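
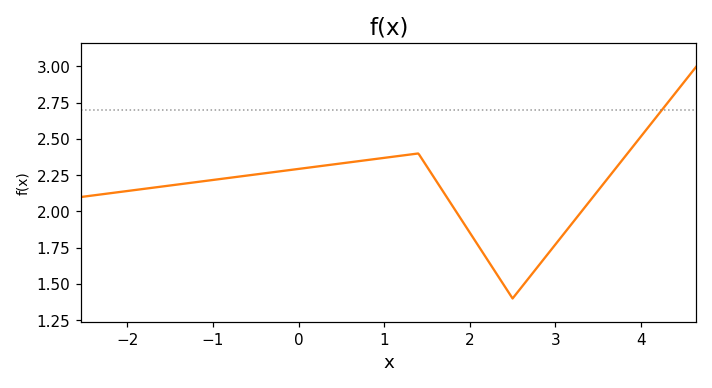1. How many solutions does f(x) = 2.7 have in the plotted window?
1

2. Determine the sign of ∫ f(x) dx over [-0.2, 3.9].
positive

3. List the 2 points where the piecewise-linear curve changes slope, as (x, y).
(1.4, 2.4); (2.5, 1.4)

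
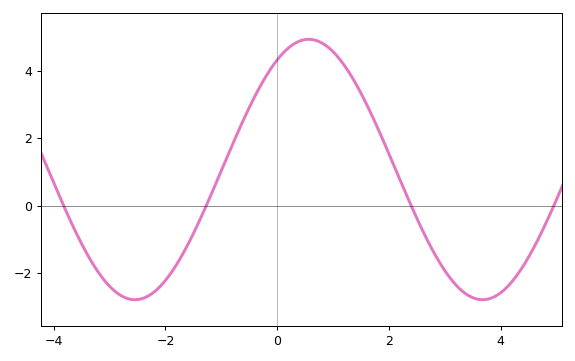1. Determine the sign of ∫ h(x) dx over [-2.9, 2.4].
positive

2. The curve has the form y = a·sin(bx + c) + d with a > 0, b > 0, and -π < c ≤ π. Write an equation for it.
y = 3.86sin(1x + 1) + 1.07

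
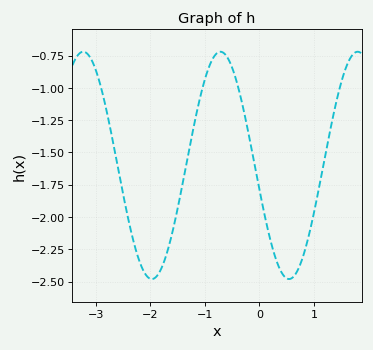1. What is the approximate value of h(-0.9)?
-0.8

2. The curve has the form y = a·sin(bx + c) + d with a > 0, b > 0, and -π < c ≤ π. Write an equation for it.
y = 0.88sin(2.5x - 2.9) - 1.6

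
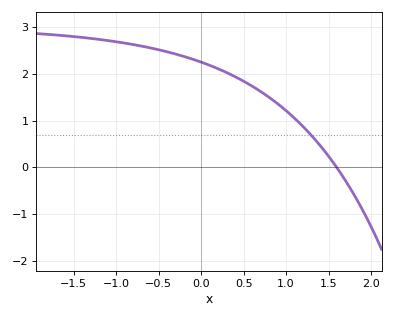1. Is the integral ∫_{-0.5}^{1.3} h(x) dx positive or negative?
positive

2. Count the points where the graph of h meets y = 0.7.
1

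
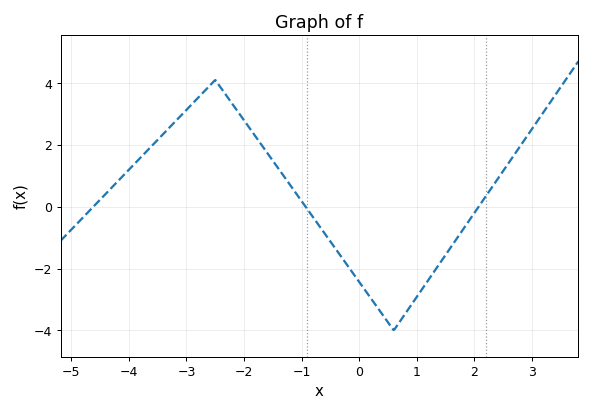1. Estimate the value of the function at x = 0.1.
-2.69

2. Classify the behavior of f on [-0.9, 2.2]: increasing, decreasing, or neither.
neither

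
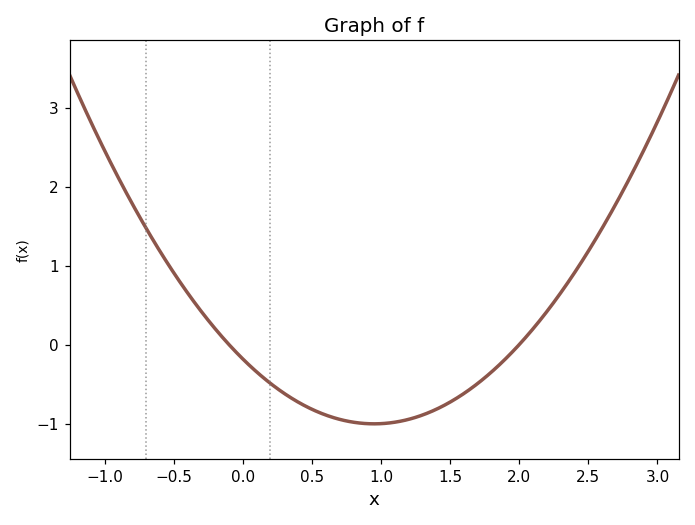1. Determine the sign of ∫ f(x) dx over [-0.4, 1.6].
negative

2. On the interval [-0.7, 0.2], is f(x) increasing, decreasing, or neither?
decreasing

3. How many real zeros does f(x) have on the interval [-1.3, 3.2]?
2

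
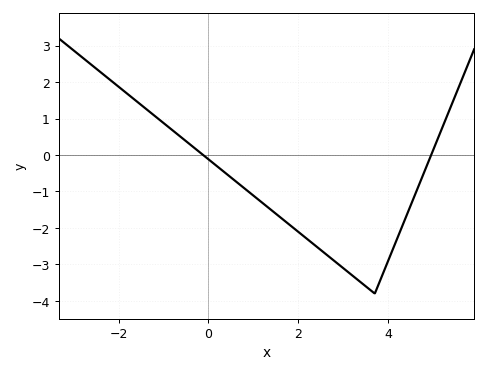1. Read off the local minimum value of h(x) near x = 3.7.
-3.8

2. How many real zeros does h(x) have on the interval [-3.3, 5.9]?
2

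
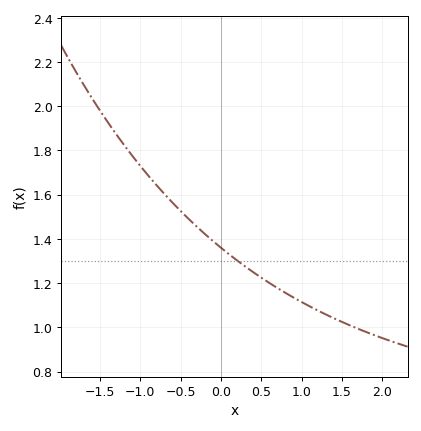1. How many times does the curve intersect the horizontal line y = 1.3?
1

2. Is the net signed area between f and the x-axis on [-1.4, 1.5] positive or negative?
positive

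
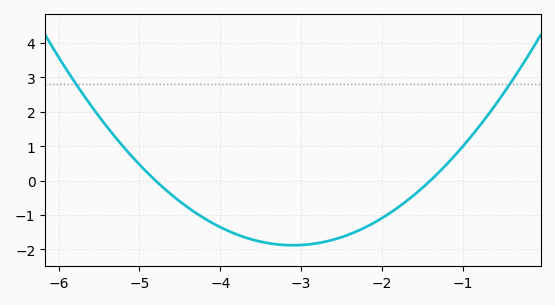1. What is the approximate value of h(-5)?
0.468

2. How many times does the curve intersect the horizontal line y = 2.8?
2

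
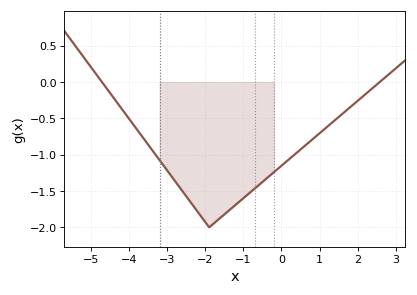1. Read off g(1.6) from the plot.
-0.45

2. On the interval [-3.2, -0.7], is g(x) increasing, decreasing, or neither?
neither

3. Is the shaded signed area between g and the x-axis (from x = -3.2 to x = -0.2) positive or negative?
negative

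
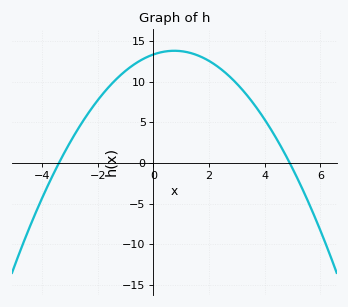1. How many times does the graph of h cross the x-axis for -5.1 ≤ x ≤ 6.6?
2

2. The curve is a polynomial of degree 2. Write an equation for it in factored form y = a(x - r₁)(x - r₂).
y = -0.8(x + 3.4)(x - 4.9)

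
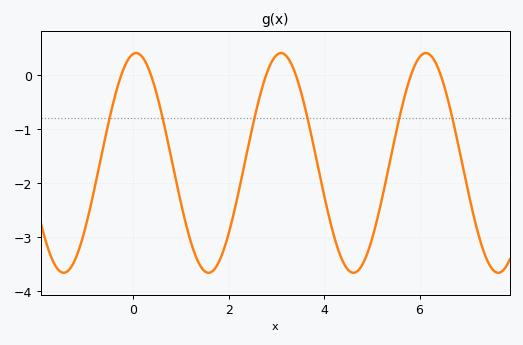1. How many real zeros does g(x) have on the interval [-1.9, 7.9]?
6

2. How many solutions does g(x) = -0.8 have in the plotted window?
6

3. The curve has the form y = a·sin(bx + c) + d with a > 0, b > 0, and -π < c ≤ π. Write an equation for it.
y = 2.03sin(2.07x + 1.44) - 1.63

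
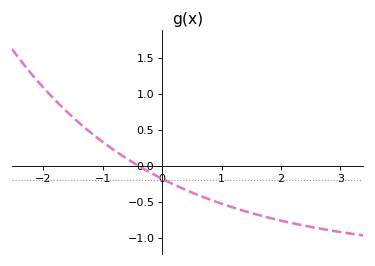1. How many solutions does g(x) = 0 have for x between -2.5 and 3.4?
1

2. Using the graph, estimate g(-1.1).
0.393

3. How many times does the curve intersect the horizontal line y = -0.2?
1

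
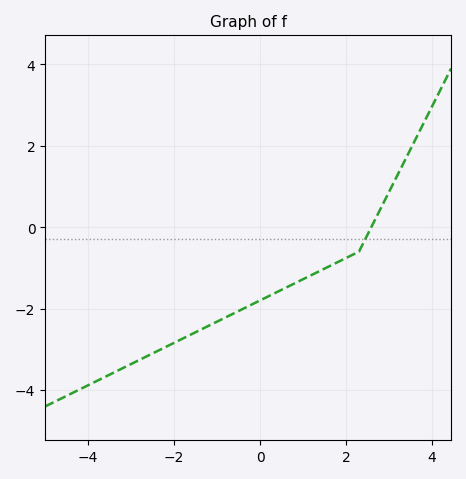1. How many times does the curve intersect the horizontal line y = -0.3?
1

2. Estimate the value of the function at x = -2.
-2.84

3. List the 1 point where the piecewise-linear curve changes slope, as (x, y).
(2.3, -0.6)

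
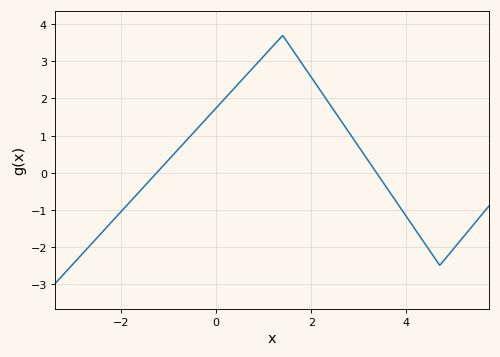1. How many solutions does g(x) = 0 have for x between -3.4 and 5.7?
2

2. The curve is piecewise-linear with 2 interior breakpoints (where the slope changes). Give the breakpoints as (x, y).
(1.4, 3.7); (4.7, -2.5)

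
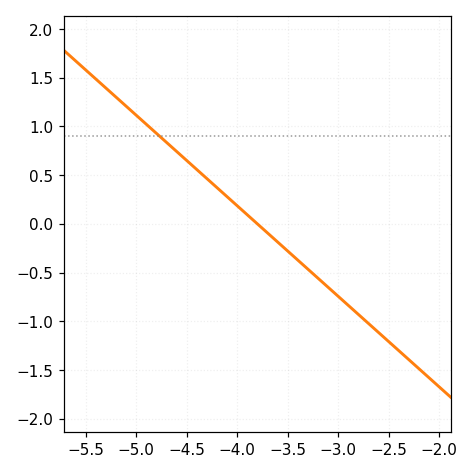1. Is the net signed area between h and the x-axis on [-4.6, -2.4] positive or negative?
negative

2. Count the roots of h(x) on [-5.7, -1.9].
1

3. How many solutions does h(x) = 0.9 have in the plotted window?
1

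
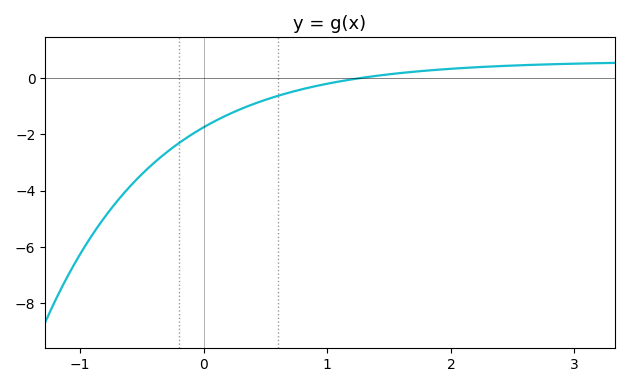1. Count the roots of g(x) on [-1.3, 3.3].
1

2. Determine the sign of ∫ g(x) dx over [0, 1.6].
negative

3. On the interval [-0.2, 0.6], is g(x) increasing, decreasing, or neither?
increasing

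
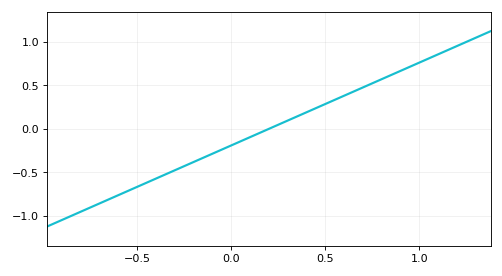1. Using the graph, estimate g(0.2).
0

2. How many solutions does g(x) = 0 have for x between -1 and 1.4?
1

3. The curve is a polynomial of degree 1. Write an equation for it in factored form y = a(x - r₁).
y = 0.95(x - 0.2)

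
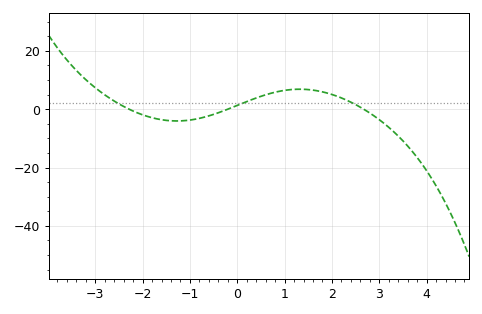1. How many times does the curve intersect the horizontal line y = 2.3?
3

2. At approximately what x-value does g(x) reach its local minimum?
-1.2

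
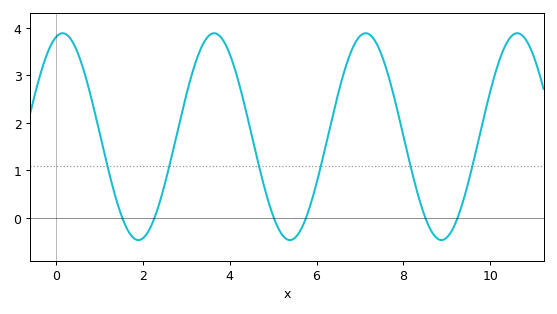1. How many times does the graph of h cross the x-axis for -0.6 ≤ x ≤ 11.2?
6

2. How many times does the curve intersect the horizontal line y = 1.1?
6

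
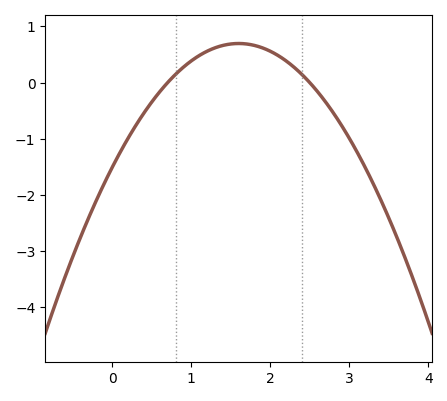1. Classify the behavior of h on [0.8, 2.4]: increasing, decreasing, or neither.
neither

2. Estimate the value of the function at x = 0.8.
0.146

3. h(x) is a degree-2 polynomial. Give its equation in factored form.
y = -0.86(x - 0.7)(x - 2.5)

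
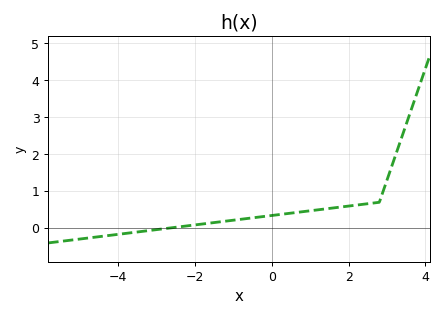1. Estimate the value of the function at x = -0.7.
0.3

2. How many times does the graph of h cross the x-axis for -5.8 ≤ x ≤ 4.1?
1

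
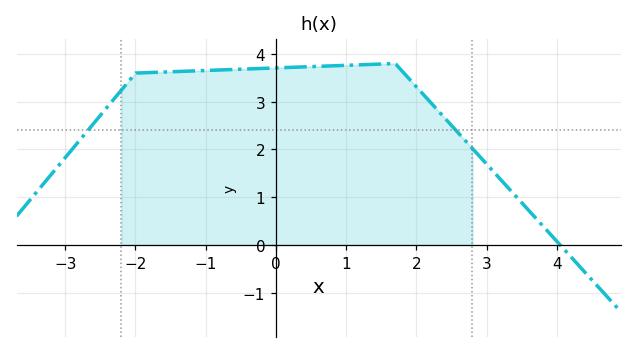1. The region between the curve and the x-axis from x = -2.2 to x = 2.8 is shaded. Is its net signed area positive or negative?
positive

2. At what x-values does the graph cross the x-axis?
4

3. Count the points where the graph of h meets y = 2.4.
2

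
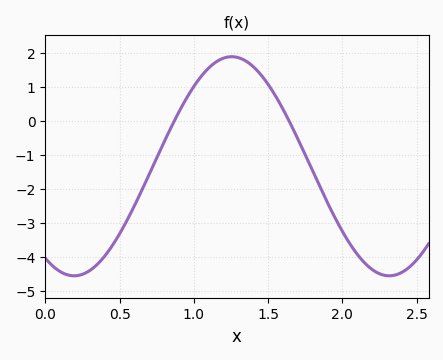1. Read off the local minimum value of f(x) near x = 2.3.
-4.6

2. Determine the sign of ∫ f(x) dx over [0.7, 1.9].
positive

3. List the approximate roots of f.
0.85, 1.65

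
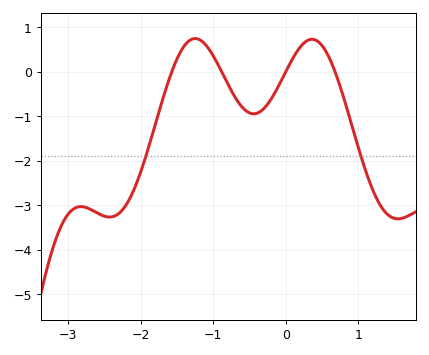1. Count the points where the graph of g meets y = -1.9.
2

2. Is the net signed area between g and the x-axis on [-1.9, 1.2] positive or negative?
negative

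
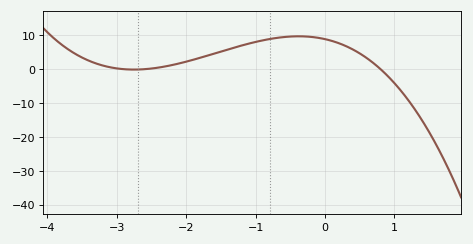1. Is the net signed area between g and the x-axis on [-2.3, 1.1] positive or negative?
positive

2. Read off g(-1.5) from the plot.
5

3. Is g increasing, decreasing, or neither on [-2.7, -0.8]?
increasing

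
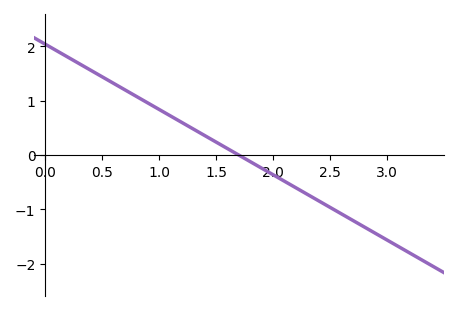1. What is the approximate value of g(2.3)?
-0.7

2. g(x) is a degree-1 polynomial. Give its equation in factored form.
y = -1.2(x - 1.7)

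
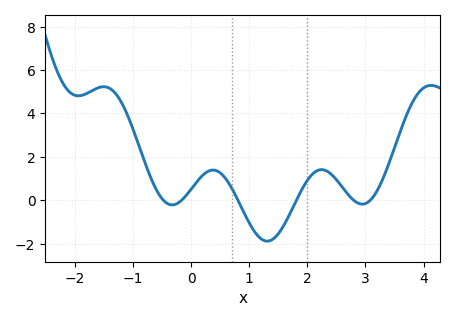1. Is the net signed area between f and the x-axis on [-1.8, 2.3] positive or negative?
positive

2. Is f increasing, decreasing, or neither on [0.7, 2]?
neither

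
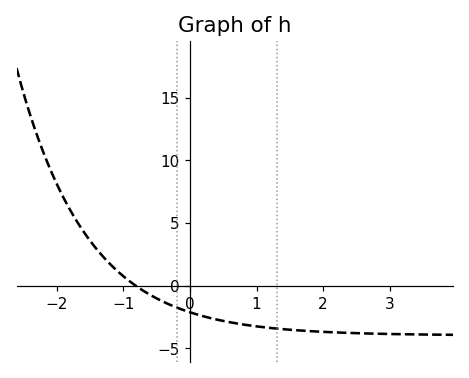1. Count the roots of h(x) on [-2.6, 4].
1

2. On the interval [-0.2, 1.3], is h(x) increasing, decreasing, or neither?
decreasing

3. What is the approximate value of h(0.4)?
-2.5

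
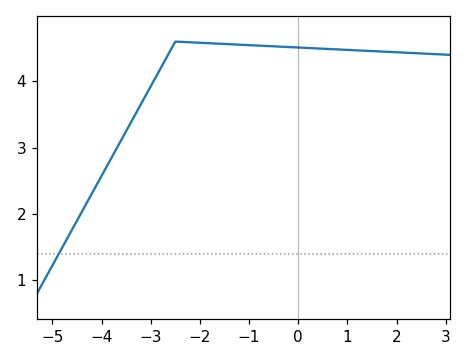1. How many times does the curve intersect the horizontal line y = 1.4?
1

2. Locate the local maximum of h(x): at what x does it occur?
-2.5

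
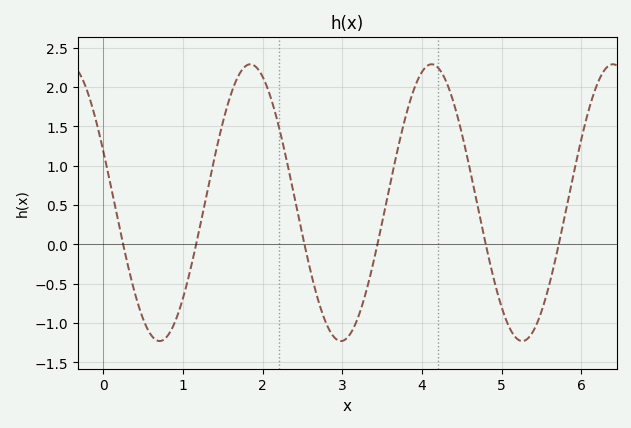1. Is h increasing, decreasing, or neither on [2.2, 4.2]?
neither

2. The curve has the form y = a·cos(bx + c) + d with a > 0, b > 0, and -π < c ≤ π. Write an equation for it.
y = 1.76cos(2.76x + 1.19) + 0.53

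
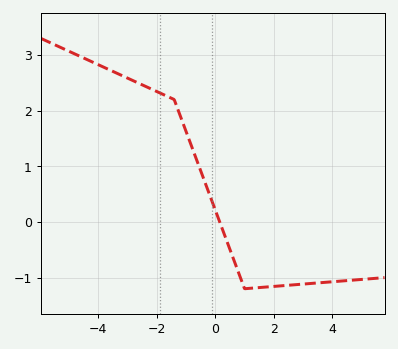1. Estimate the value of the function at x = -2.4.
2.44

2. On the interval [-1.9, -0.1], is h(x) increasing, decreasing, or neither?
decreasing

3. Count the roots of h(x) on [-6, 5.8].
1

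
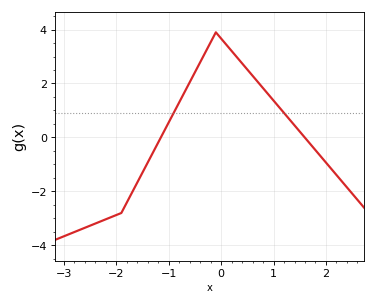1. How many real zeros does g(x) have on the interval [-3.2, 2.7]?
2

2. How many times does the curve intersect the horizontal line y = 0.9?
2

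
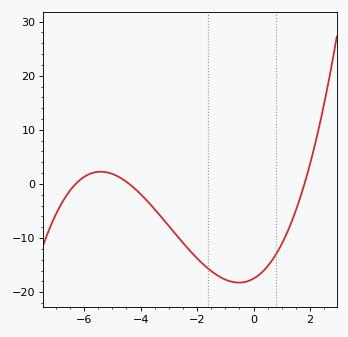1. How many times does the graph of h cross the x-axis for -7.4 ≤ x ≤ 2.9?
3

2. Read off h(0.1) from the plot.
-17.1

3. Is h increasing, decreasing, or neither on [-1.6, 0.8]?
neither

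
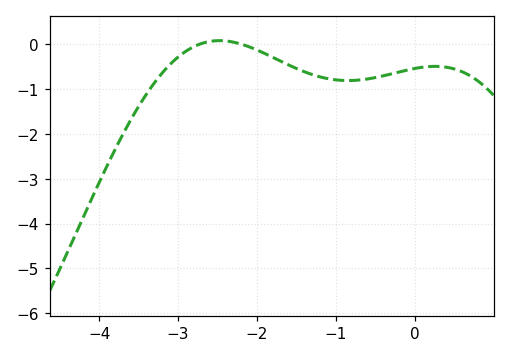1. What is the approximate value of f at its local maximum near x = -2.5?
0.078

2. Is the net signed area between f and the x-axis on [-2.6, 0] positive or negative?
negative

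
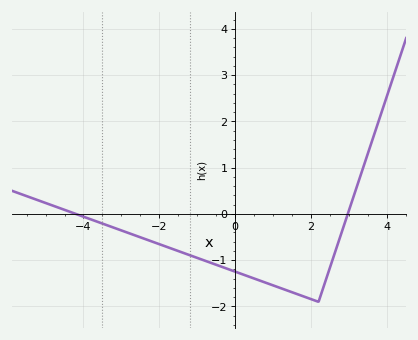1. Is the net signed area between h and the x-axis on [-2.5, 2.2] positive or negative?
negative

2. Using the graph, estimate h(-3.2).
-0.3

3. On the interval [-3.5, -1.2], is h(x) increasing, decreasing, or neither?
decreasing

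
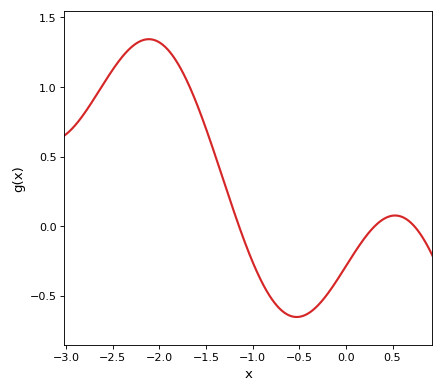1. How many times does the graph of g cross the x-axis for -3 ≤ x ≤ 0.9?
3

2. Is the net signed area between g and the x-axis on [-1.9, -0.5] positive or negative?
positive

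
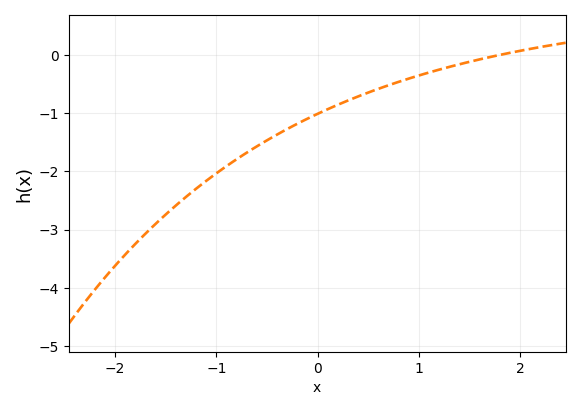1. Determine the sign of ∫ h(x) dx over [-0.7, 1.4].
negative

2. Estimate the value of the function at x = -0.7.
-1.68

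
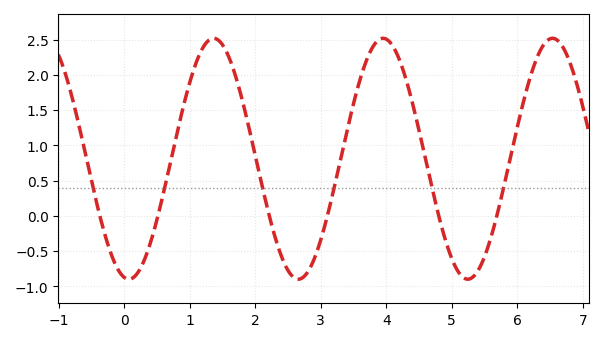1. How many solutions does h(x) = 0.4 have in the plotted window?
6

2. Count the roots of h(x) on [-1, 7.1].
6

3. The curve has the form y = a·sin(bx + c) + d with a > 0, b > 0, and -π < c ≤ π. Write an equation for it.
y = 1.71sin(2.43x - 1.75) + 0.81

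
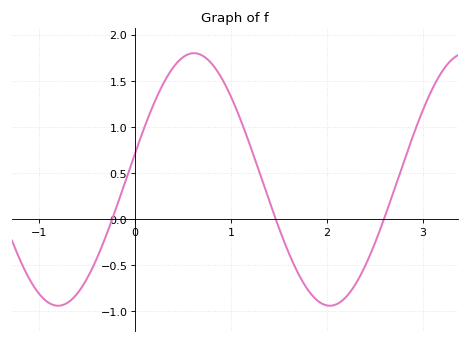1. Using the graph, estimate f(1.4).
0.188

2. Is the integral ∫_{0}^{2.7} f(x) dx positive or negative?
positive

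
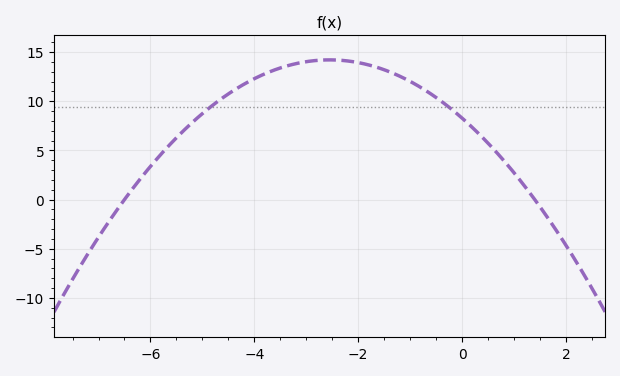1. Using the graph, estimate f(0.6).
5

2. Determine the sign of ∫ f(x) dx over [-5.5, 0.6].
positive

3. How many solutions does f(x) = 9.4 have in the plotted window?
2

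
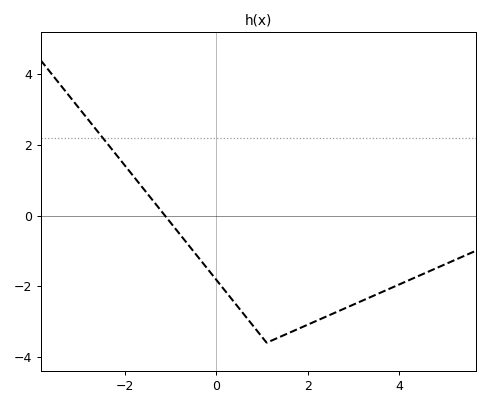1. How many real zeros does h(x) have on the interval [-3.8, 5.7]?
1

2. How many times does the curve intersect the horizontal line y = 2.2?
1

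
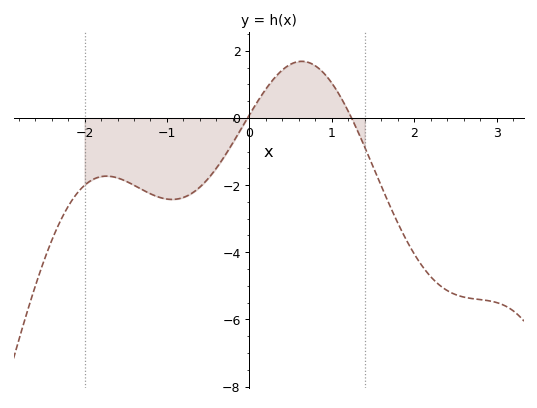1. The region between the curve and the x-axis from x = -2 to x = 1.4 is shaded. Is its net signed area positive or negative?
negative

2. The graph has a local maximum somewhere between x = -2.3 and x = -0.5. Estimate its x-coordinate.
-1.73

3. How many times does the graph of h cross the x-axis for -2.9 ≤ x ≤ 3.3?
2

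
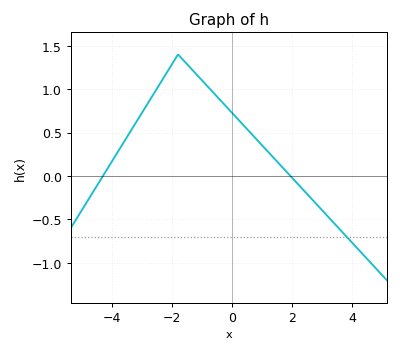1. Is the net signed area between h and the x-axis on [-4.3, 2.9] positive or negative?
positive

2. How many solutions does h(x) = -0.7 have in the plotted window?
1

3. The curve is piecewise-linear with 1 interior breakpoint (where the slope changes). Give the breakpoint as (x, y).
(-1.8, 1.4)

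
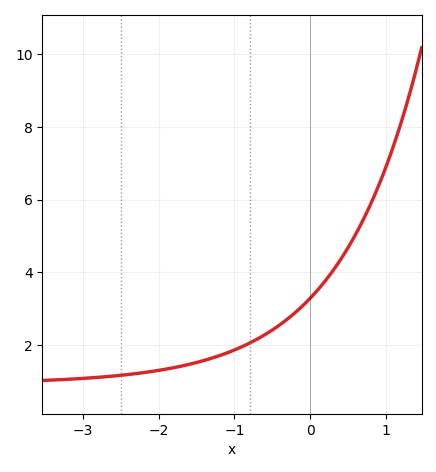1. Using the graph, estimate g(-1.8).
1.37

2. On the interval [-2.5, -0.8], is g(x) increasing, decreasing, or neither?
increasing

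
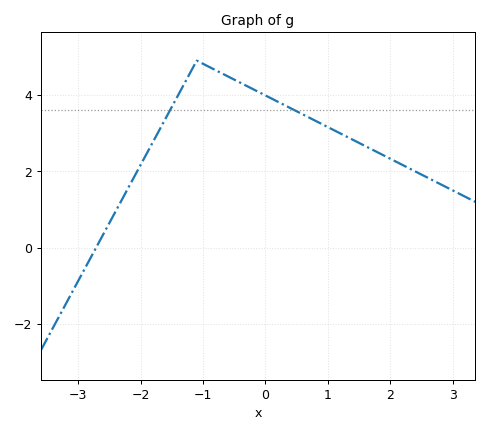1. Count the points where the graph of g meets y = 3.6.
2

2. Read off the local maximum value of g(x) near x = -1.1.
4.9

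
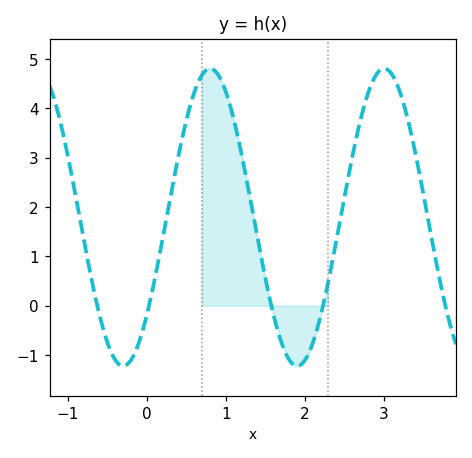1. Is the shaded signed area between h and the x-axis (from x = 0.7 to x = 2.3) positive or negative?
positive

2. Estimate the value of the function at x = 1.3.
2.3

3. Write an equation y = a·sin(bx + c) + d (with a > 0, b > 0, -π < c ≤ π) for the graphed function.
y = 3.01sin(2.9x - 0.72) + 1.79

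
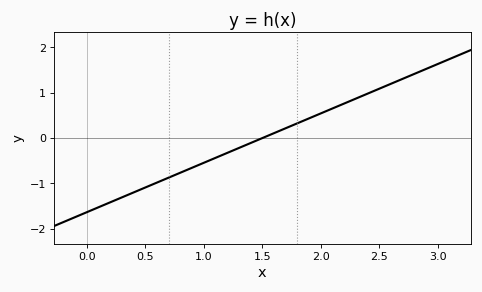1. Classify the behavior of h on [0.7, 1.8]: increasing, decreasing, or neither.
increasing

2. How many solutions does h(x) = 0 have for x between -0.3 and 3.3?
1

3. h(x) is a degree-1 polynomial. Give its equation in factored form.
y = 1.09(x - 1.5)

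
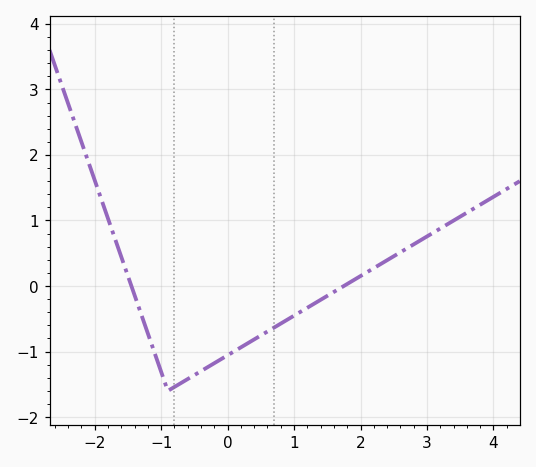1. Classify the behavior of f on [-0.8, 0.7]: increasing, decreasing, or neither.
increasing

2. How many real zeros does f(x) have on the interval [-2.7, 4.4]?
2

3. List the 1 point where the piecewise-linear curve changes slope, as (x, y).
(-0.9, -1.6)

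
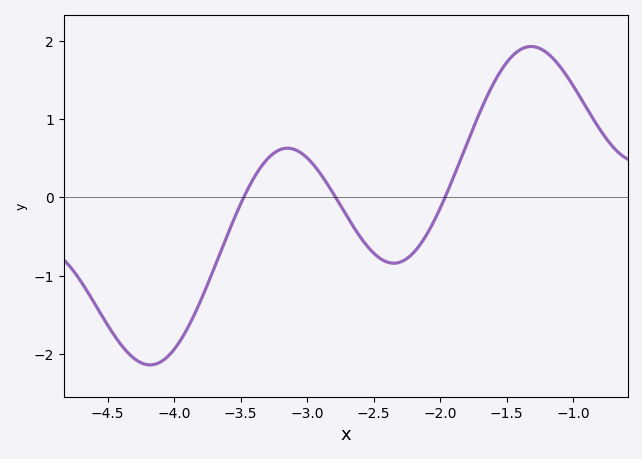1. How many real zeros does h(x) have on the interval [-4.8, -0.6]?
3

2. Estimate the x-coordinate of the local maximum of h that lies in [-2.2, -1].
-1.3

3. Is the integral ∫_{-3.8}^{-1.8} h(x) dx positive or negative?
negative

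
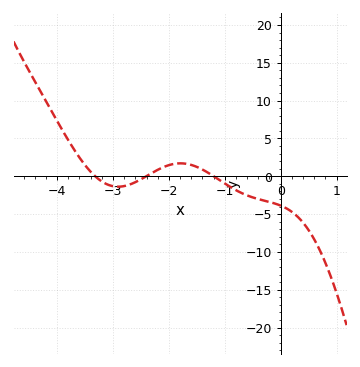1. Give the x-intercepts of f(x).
-3.32, -2.4, -1.2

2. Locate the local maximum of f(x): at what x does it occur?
-1.79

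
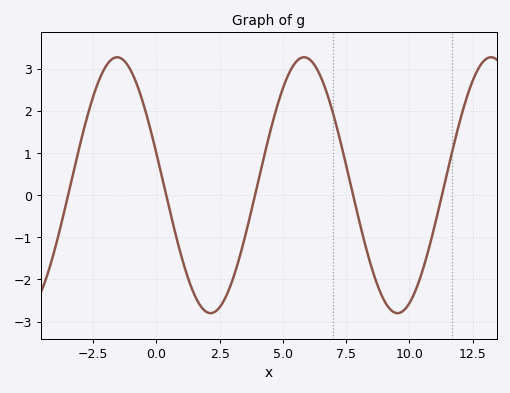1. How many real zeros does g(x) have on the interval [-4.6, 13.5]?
5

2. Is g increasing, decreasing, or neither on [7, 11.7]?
neither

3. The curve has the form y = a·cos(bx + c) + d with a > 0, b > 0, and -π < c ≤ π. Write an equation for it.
y = 3.04cos(0.85x + 1.32) + 0.24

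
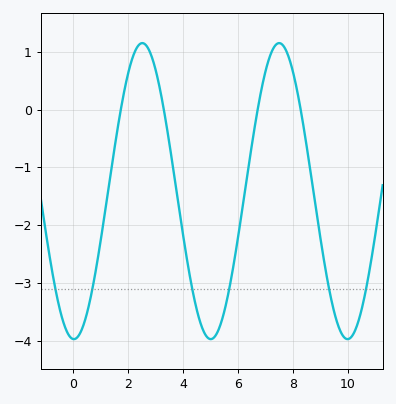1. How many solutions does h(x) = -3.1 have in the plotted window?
6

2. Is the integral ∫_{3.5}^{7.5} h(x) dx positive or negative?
negative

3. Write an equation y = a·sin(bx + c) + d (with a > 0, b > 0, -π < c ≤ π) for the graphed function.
y = 2.56sin(1.26x - 1.6) - 1.41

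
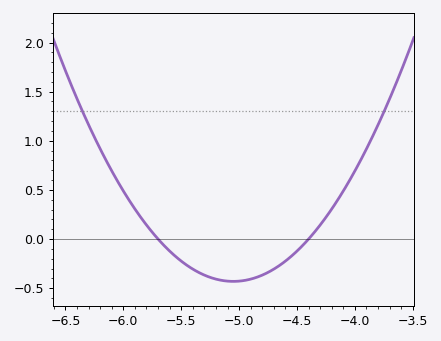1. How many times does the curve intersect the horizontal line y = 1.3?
2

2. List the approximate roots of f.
-5.7, -4.4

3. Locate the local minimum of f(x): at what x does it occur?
-5.05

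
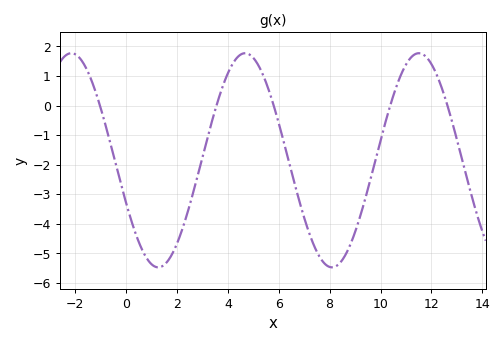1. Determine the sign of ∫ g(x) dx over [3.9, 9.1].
negative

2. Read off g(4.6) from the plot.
1.8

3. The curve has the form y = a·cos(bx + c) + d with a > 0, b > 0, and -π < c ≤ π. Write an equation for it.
y = 3.62cos(0.92x + 2) - 1.85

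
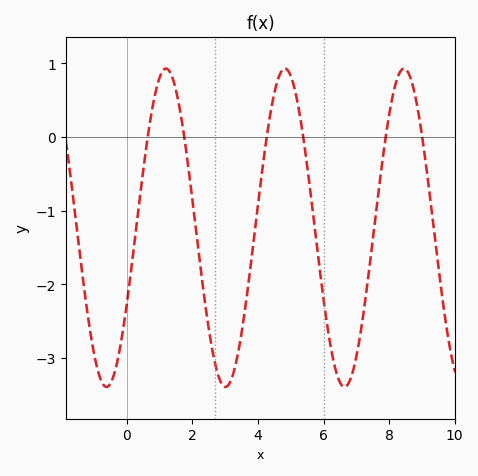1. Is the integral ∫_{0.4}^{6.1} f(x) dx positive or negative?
negative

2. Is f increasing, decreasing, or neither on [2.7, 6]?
neither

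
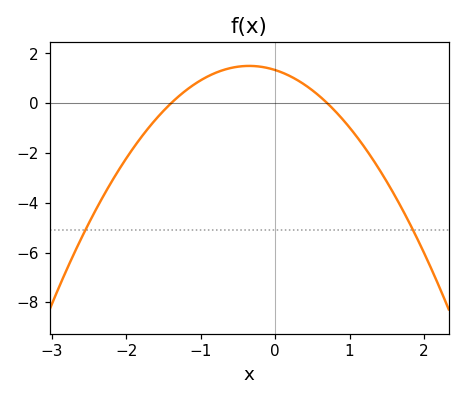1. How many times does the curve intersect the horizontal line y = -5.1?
2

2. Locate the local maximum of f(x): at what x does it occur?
-0.35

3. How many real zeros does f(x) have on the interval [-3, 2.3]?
2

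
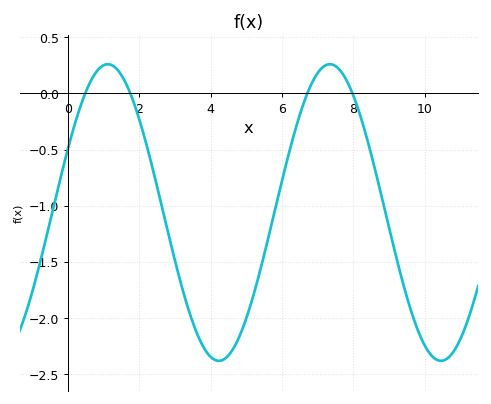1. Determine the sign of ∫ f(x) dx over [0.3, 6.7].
negative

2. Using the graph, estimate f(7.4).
0.258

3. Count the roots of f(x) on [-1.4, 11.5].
4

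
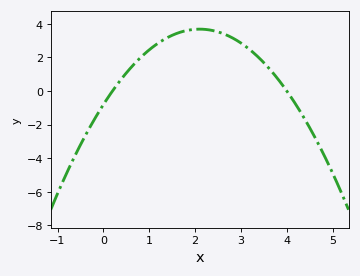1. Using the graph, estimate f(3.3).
2.2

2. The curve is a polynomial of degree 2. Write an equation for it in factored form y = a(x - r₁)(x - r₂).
y = -1.02(x - 0.2)(x - 4)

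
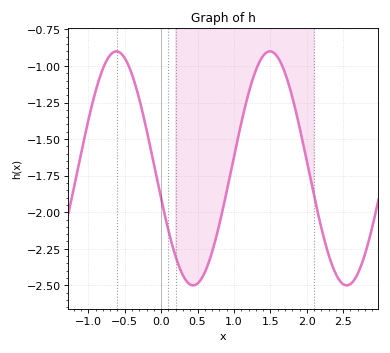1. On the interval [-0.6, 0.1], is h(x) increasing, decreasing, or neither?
decreasing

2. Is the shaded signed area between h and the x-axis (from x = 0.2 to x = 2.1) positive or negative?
negative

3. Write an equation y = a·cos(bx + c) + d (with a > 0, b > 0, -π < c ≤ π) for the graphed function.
y = 0.8cos(2.98x + 1.83) - 1.7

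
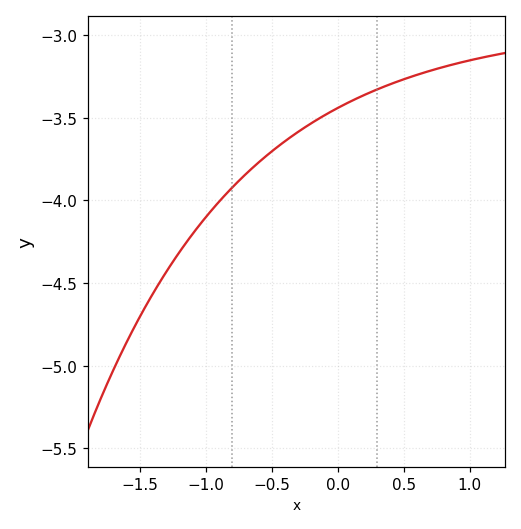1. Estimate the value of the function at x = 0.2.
-3.35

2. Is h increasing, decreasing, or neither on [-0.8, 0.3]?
increasing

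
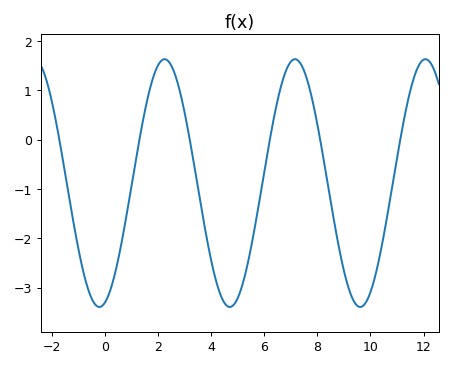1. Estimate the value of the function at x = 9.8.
-3.32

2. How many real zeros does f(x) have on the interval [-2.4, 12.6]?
6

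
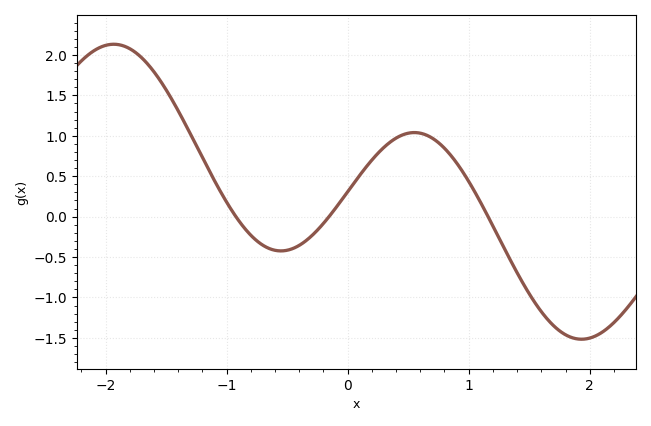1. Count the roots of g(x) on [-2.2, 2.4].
3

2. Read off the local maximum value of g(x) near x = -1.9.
2.13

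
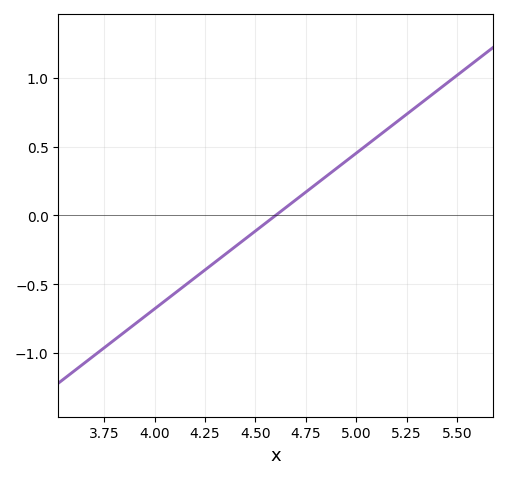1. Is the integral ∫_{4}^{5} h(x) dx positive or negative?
negative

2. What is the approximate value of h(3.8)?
-0.9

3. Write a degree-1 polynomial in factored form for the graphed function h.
y = 1.13(x - 4.6)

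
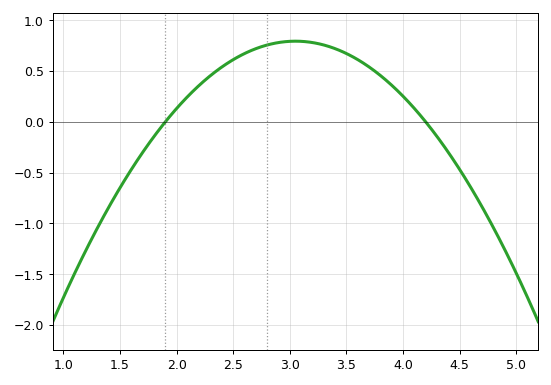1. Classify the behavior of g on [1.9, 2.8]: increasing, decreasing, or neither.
increasing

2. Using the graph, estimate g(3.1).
0.792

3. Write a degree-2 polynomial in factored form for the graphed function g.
y = -0.6(x - 1.9)(x - 4.2)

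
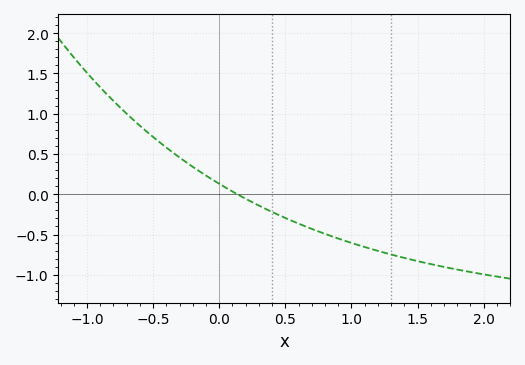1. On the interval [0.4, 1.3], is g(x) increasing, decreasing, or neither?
decreasing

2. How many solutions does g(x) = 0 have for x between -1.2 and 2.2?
1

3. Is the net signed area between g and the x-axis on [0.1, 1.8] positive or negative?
negative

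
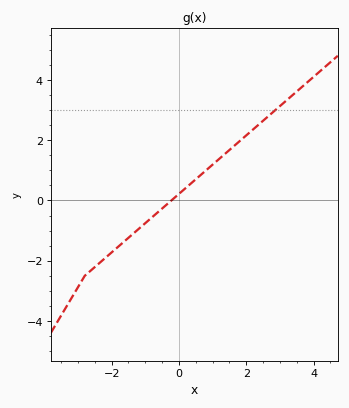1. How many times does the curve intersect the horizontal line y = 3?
1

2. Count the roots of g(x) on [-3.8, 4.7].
1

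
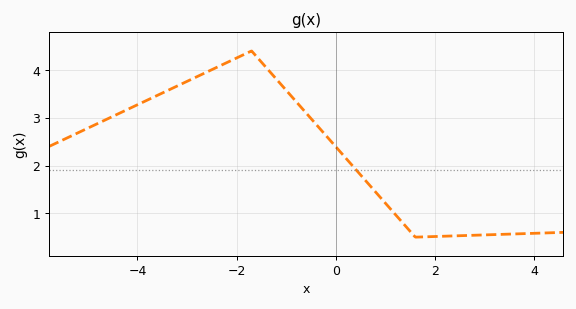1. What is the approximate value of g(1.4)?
0.7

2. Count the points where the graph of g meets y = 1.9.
1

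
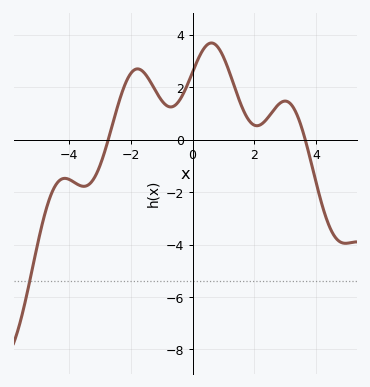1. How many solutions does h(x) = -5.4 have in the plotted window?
1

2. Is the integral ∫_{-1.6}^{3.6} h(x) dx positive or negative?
positive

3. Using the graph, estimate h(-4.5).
-1.8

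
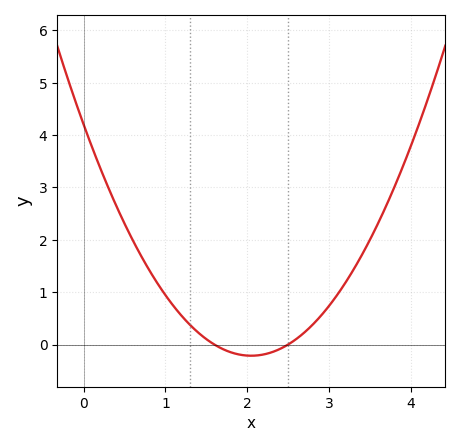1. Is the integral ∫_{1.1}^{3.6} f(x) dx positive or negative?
positive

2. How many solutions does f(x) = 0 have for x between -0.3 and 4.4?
2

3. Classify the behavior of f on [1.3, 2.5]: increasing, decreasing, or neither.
neither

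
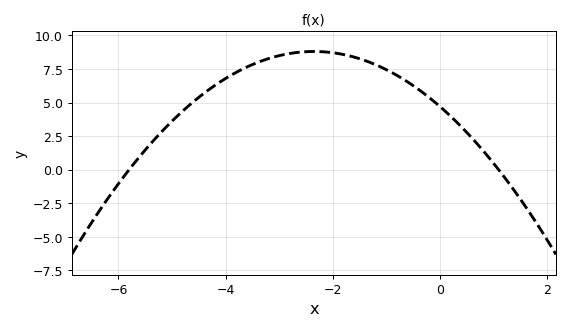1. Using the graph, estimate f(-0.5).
6.28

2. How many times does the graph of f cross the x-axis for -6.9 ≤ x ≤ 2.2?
2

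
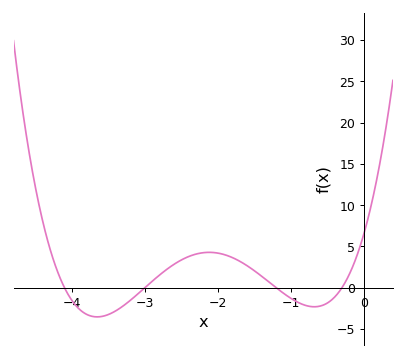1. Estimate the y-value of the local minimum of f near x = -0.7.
-2.5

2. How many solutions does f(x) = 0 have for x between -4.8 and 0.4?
4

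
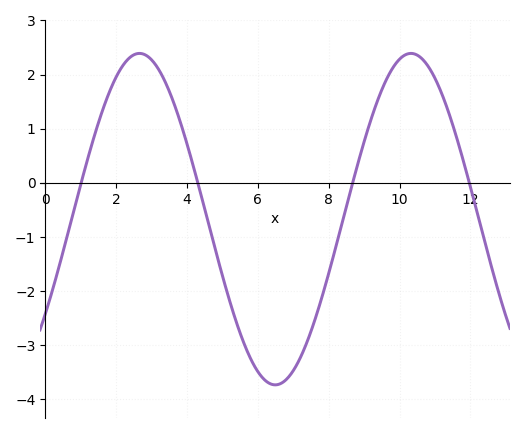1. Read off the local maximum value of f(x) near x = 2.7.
2.4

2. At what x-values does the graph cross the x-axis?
1, 4.4, 8.6, 12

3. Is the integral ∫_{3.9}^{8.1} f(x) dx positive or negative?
negative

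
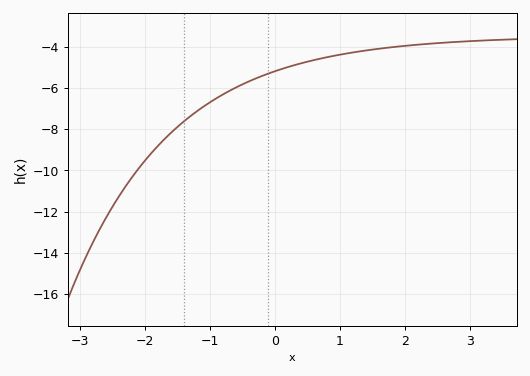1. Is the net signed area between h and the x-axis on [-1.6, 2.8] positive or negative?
negative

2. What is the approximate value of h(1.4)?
-4.2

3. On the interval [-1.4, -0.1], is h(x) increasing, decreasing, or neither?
increasing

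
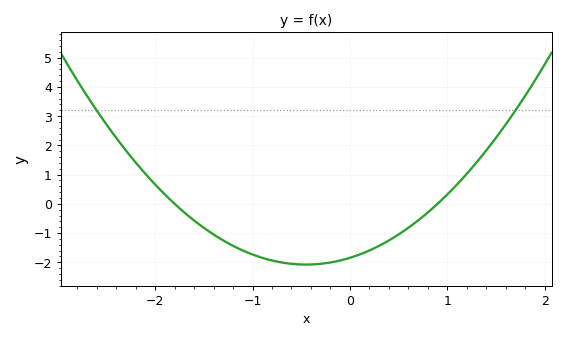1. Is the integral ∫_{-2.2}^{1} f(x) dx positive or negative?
negative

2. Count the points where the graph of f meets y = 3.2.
2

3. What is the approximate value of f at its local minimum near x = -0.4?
-2.08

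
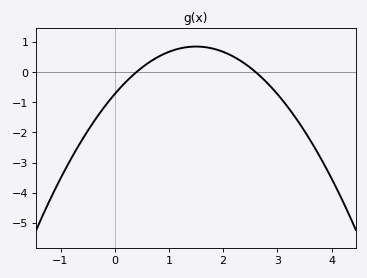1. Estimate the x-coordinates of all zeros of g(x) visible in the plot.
0.4, 2.6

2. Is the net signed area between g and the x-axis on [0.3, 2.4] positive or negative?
positive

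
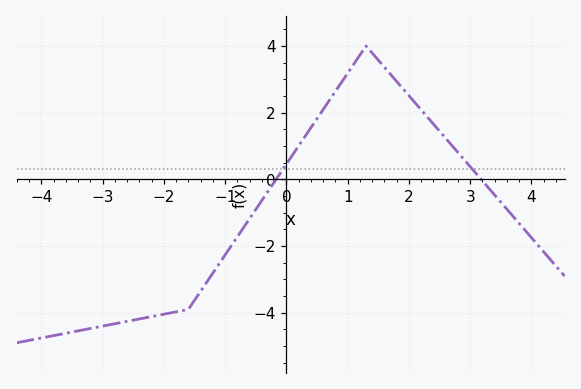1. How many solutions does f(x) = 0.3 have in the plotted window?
2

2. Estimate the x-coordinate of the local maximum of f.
1.3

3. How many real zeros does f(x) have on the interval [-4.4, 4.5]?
2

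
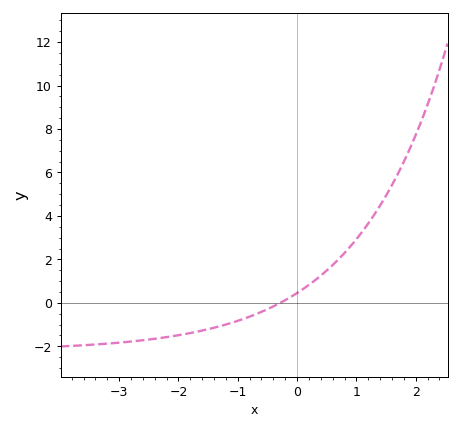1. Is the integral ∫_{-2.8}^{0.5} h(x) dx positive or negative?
negative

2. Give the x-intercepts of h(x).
-0.282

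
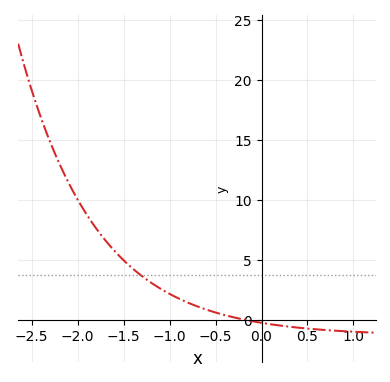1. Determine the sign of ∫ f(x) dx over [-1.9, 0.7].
positive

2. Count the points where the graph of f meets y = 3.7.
1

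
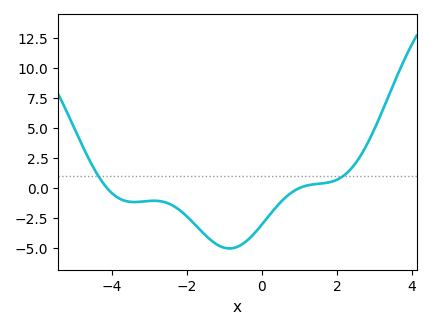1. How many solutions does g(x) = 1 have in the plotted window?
2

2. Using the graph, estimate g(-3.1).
-1.12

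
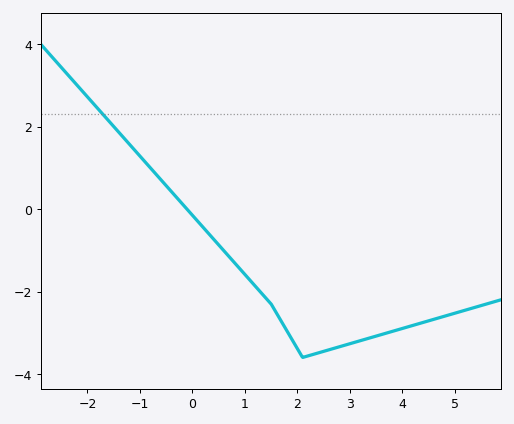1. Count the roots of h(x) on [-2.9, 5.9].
1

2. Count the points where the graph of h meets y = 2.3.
1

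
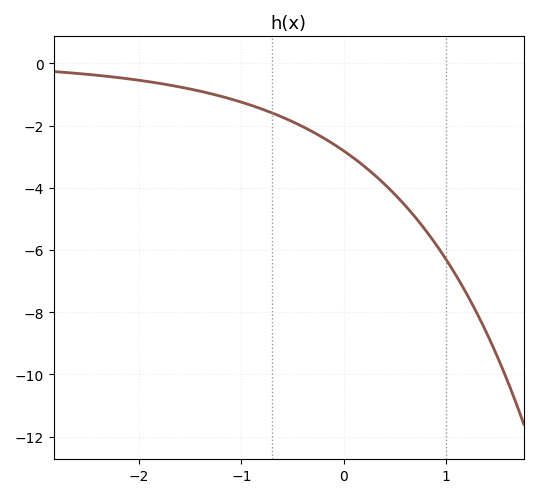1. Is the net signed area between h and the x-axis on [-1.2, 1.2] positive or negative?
negative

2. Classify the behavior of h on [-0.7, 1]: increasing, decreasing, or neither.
decreasing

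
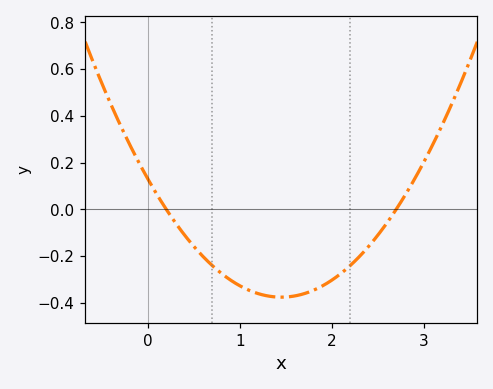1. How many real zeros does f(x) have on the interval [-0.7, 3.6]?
2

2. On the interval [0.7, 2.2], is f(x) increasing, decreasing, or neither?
neither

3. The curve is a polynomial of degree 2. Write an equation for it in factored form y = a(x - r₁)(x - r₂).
y = 0.24(x - 0.2)(x - 2.7)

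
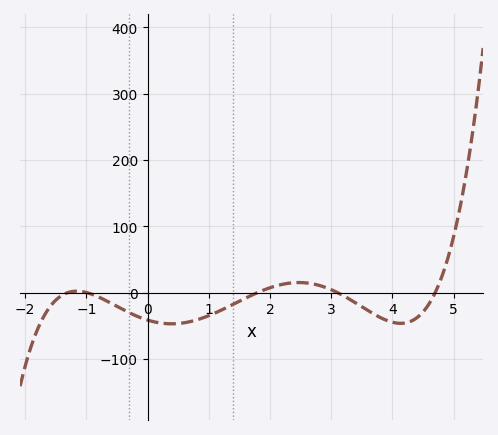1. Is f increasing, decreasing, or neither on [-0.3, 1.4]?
neither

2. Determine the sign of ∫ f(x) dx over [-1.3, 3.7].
negative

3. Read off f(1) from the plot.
-34.9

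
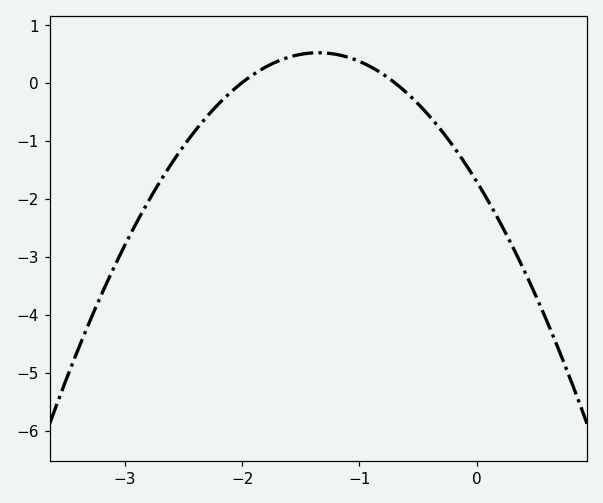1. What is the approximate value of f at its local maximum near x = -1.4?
0.515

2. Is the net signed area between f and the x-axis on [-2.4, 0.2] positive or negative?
negative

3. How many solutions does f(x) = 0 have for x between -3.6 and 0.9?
2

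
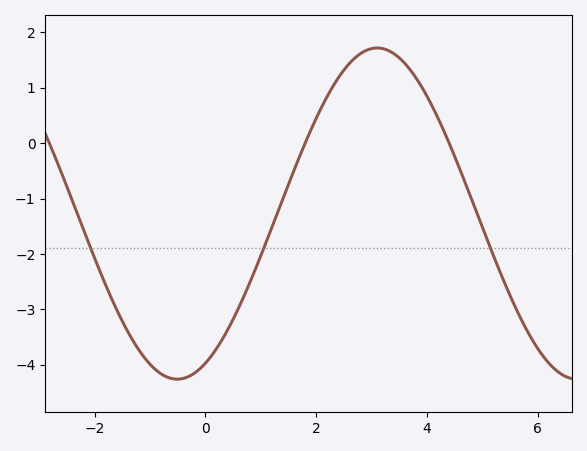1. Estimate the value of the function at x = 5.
-1.51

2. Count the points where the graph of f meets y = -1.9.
3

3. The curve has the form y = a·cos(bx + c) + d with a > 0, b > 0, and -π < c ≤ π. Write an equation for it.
y = 2.99cos(0.87x - 2.7) - 1.27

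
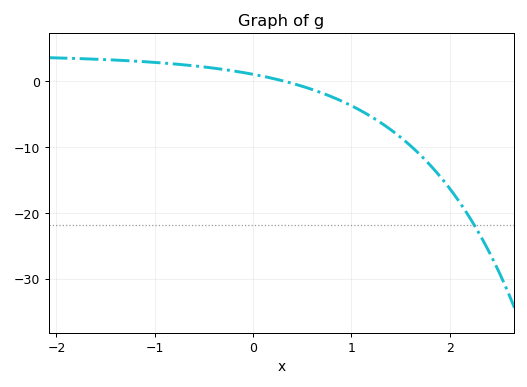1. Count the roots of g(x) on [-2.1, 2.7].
1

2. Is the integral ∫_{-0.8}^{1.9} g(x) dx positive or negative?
negative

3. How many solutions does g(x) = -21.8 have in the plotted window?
1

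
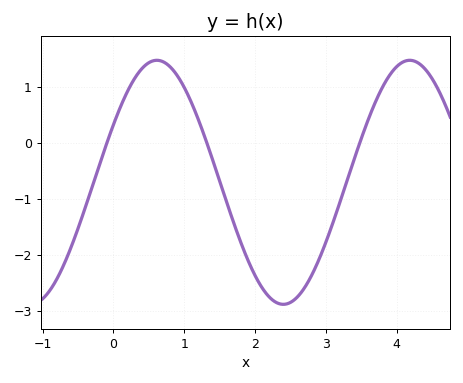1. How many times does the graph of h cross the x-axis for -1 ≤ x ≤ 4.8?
3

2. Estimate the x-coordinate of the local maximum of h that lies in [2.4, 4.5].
4.2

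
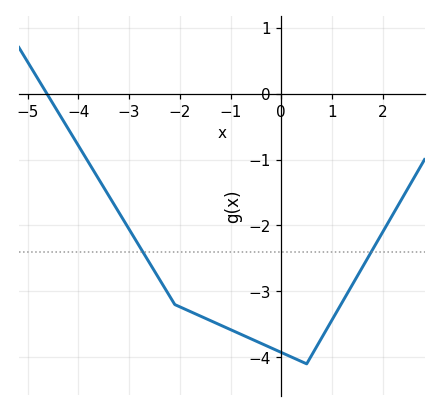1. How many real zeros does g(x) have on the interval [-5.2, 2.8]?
1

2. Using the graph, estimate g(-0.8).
-3.65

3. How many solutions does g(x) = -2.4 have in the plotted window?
2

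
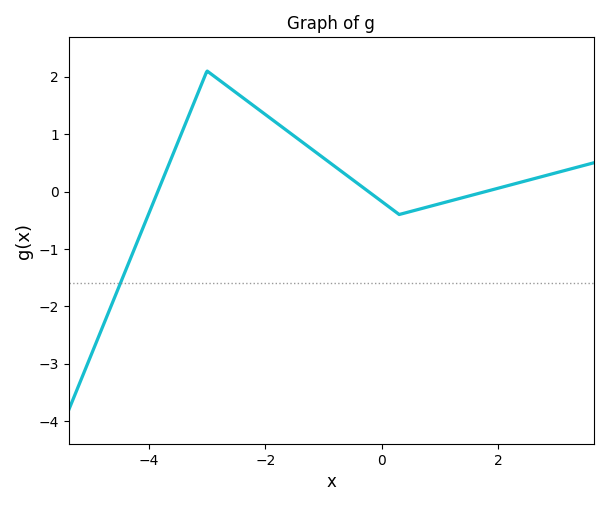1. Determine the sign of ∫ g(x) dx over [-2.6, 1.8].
positive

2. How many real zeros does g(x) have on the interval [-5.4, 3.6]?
3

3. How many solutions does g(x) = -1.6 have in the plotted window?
1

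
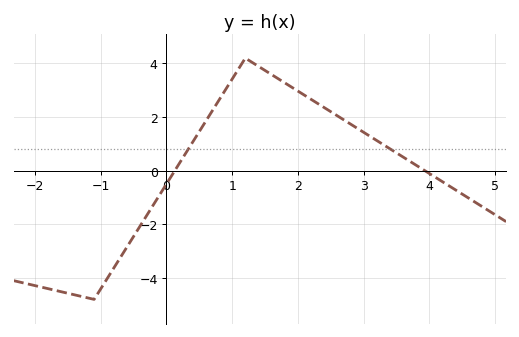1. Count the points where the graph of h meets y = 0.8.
2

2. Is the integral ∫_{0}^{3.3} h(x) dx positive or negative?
positive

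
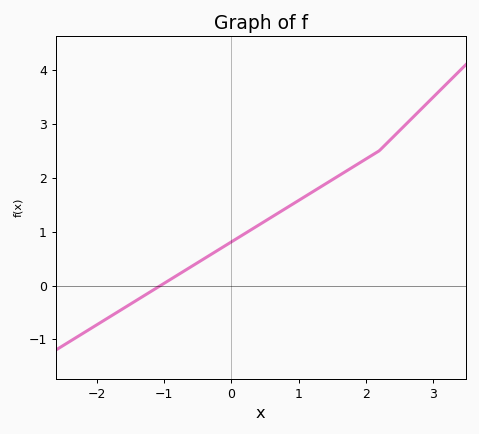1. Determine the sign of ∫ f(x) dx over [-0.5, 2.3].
positive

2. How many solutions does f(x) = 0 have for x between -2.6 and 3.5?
1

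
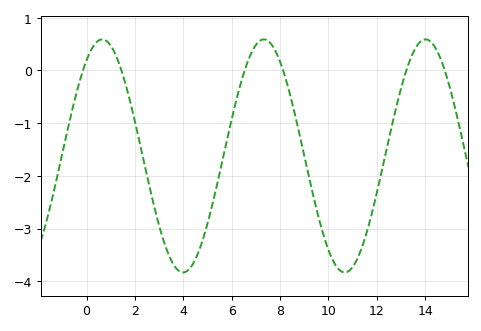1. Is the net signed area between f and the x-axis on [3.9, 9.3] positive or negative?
negative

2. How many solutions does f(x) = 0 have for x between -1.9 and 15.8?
6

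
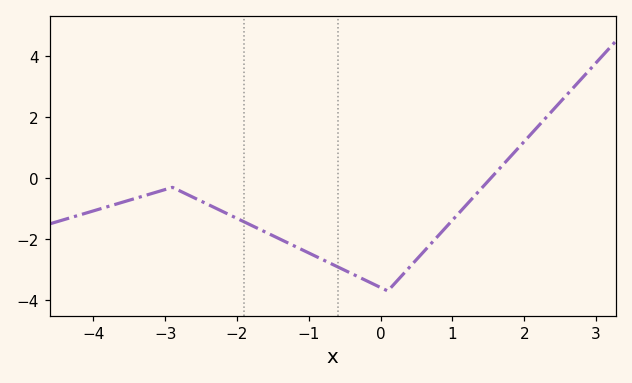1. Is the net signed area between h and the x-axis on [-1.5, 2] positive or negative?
negative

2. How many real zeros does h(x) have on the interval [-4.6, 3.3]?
1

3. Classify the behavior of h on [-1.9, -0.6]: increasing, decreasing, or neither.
decreasing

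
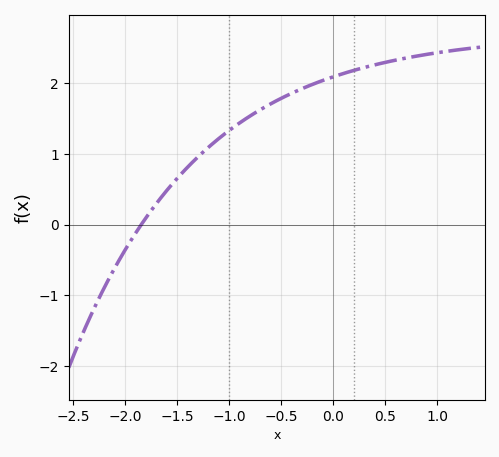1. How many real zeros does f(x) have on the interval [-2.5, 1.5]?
1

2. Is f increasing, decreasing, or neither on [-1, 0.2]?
increasing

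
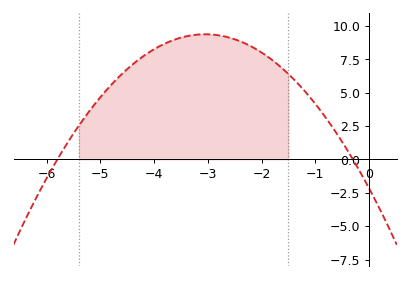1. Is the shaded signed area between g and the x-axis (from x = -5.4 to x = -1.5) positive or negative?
positive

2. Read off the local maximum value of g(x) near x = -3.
9.4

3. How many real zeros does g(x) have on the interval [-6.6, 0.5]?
2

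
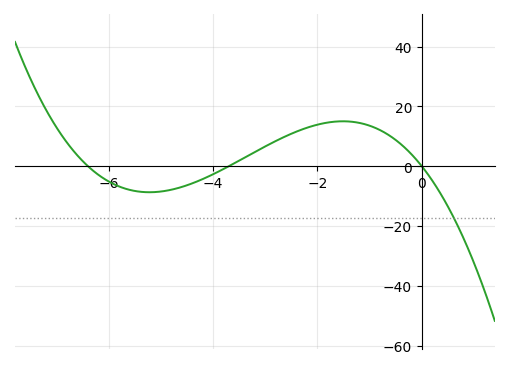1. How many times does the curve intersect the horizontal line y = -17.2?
1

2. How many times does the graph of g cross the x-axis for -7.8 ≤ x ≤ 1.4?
3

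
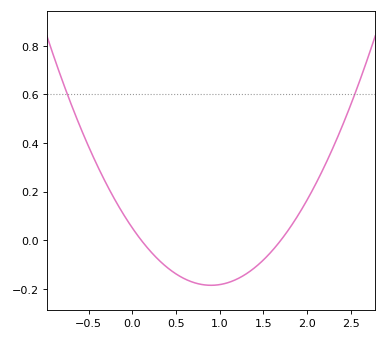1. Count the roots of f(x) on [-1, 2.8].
2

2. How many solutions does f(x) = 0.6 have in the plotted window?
2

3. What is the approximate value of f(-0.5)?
0.38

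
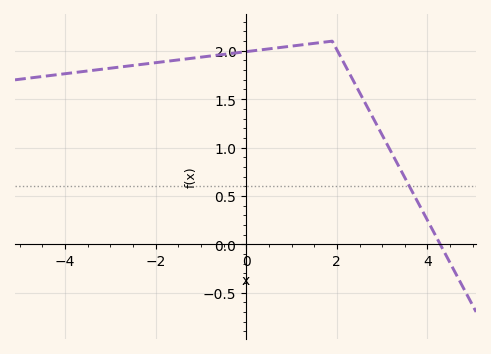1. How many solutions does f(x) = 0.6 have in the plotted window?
1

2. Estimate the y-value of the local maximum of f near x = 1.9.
2.1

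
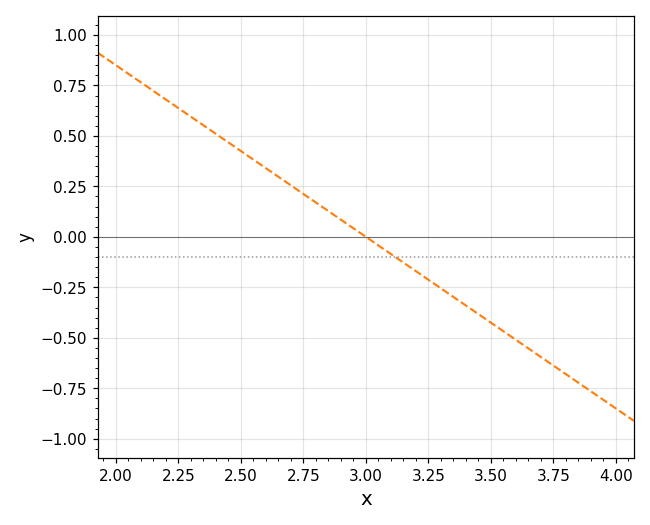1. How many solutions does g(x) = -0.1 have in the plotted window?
1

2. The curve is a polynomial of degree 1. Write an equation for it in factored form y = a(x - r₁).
y = -0.85(x - 3)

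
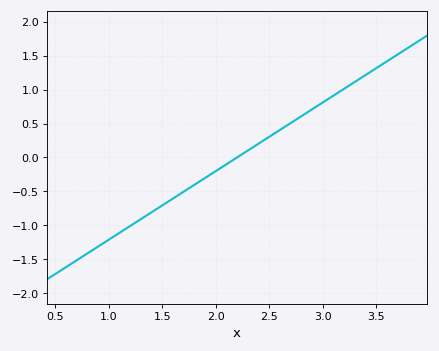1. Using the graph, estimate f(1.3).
-0.9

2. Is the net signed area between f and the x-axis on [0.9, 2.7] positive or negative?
negative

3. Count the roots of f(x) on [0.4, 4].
1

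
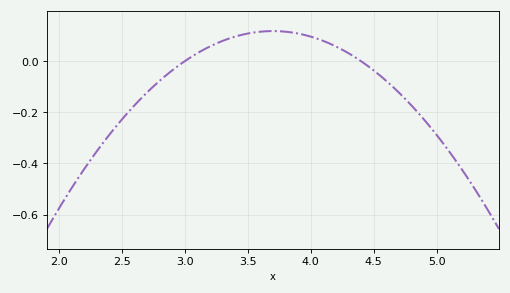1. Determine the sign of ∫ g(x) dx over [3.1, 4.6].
positive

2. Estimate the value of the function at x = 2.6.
-0.173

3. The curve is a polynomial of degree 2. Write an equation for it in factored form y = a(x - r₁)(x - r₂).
y = -0.24(x - 3)(x - 4.4)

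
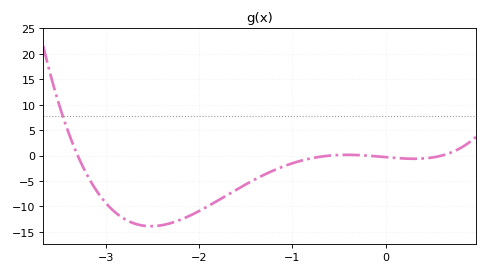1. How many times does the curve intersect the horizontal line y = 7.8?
1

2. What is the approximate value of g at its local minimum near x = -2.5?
-14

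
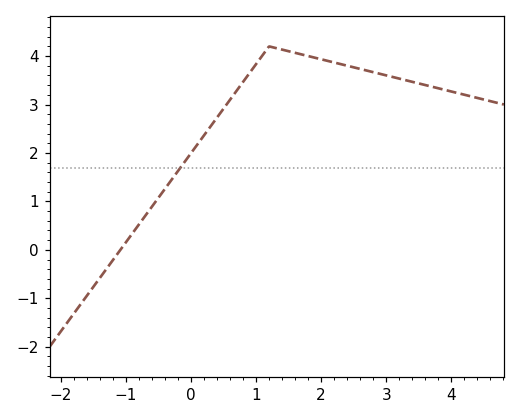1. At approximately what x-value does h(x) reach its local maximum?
1.2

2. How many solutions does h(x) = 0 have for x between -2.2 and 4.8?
1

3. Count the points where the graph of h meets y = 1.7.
1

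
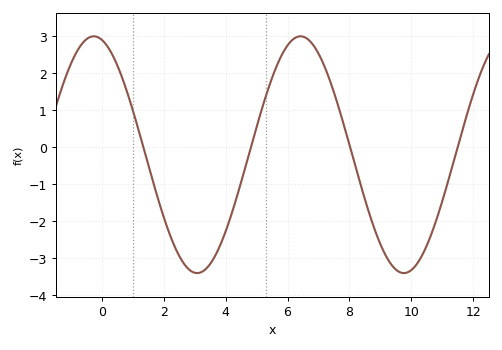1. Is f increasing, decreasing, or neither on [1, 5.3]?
neither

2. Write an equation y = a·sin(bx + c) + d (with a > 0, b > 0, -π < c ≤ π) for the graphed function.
y = 3.2sin(0.94x + 1.82) - 0.2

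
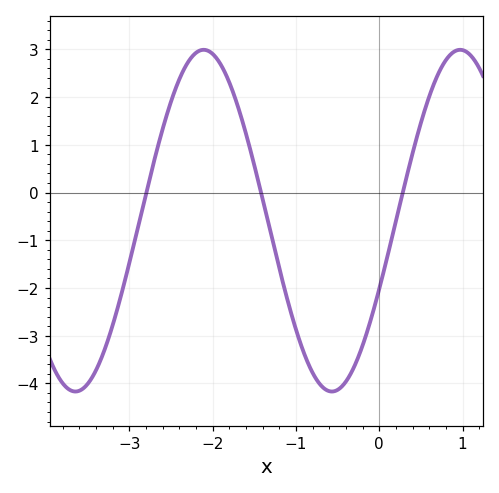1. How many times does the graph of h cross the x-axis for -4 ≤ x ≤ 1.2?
3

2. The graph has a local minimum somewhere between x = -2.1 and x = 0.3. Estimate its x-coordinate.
-0.6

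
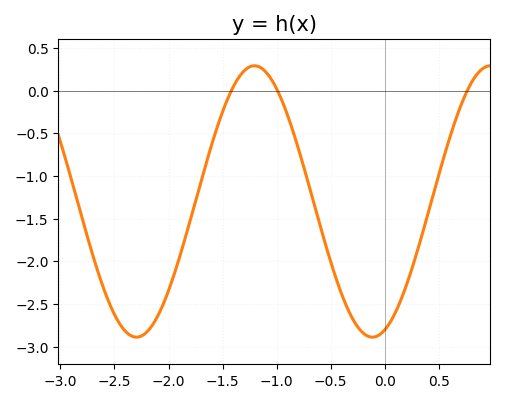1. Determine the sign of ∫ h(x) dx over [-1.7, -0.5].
negative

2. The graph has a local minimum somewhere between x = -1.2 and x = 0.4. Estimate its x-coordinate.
-0.1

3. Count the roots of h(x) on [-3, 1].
3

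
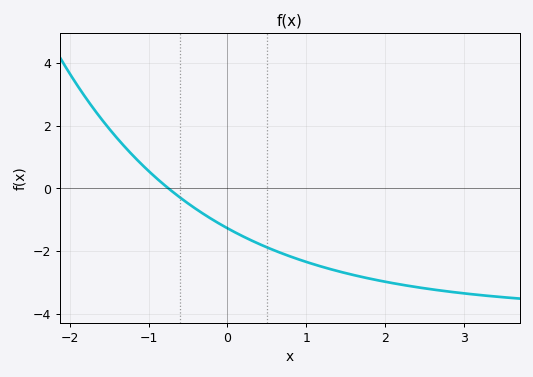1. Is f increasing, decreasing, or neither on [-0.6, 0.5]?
decreasing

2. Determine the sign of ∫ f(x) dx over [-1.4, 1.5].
negative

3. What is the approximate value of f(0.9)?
-2.2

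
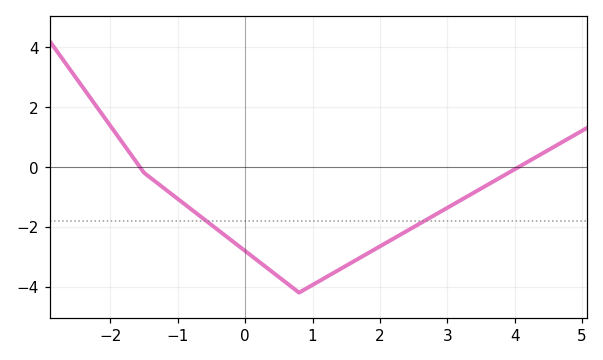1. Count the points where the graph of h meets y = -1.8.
2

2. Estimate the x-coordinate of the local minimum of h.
0.799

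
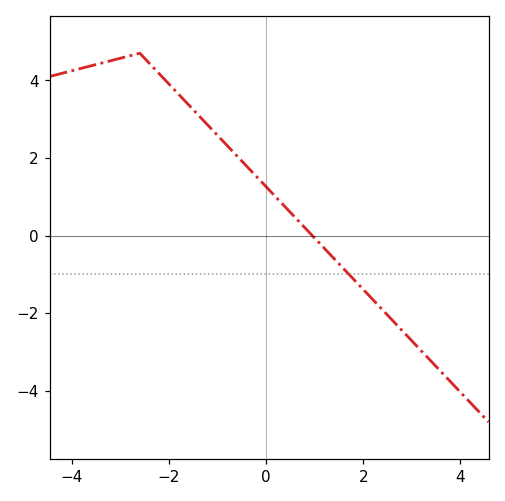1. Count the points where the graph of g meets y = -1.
1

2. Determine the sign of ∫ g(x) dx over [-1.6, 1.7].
positive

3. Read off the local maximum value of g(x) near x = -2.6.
4.6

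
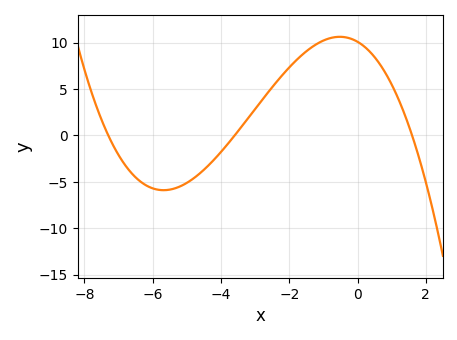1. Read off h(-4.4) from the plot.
-3.34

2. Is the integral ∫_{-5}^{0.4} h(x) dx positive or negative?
positive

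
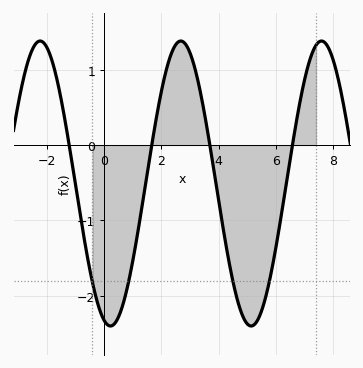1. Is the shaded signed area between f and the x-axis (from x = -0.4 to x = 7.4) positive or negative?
negative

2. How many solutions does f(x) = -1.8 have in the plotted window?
4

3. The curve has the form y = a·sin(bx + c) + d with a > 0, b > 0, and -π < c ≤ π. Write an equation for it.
y = 1.89sin(1.3x - 1.9) - 0.51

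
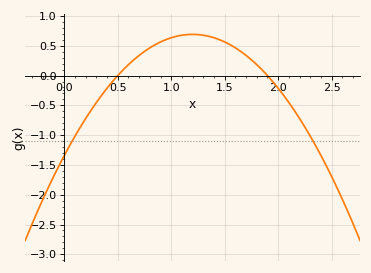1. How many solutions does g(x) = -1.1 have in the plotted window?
2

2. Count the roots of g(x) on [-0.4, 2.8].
2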